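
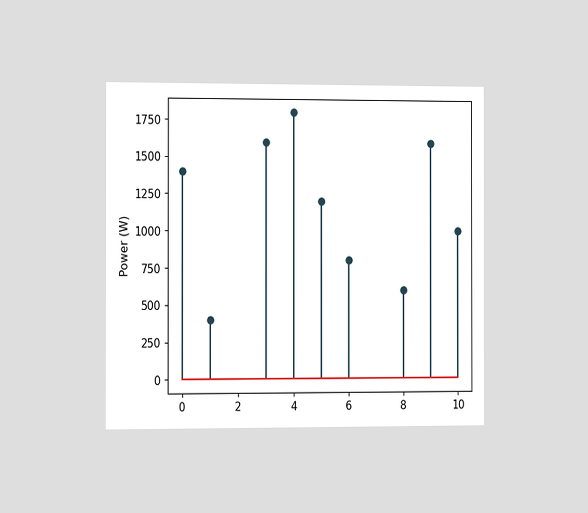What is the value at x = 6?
800W

The chart is viewed slightly from the left. The stem at x=6 reaches 800W.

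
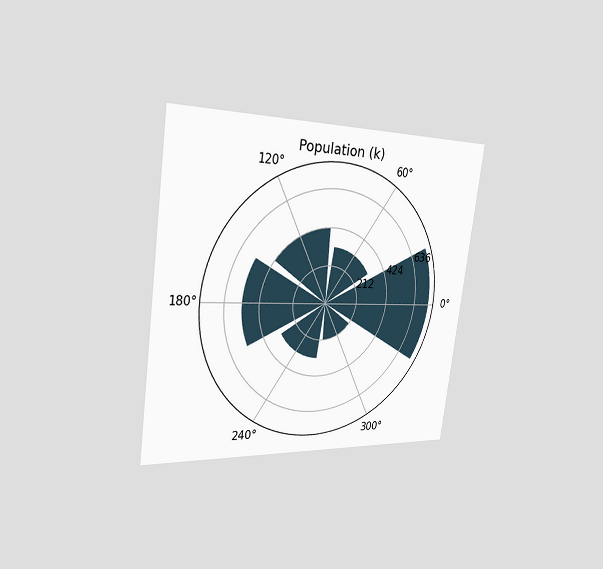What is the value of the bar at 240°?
The chart is tilted about 8° clockwise and viewed slightly from the left. The bar at 240° reaches 318k on the radial axis.

318k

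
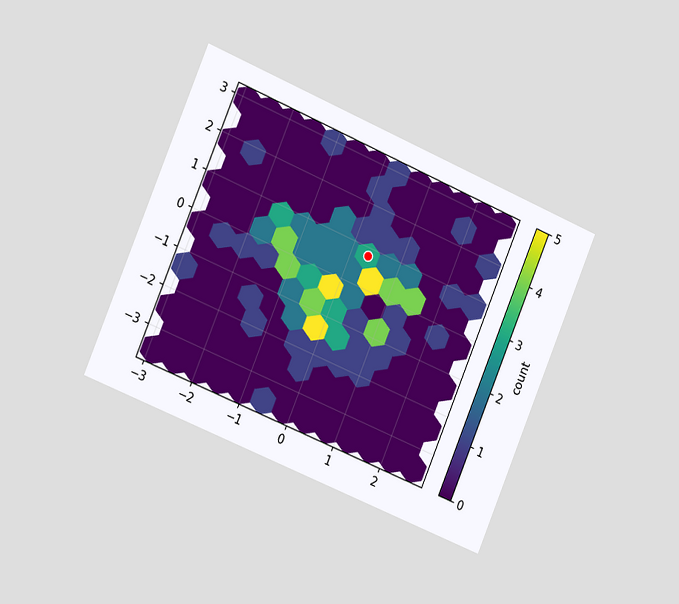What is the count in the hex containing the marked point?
3

The chart is tilted about 23° clockwise and viewed slightly from the left. The marked hex reads 3 on the colorbar.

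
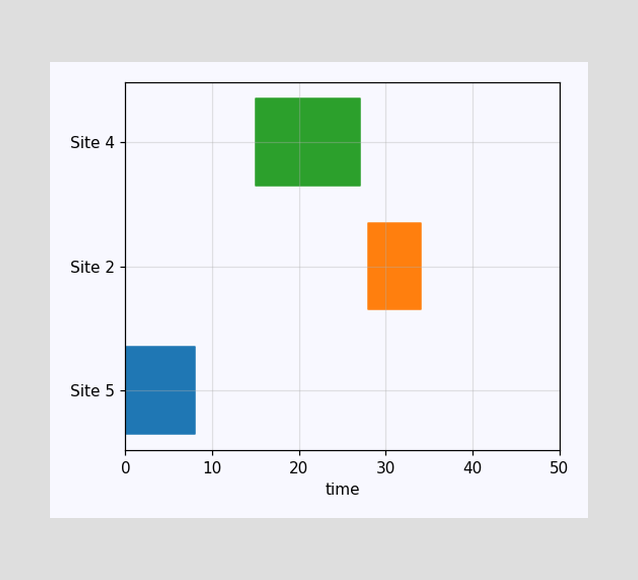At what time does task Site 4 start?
The Site 4 bar begins at t=15.

15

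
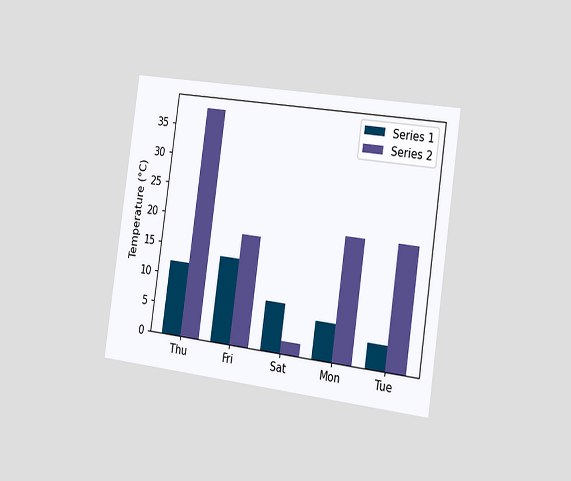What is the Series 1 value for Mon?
6°C

The chart is tilted about 8° clockwise and viewed slightly from the right. The Series 1 bar at Mon reaches 6°C on the y-axis.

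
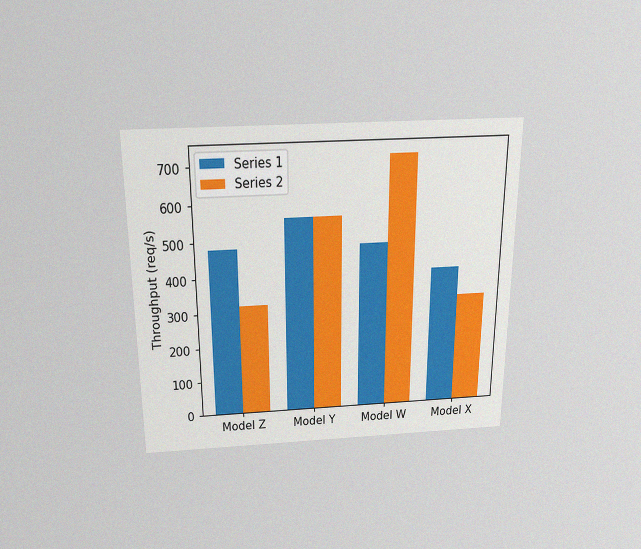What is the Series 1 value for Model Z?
480req/s

The chart is viewed slightly from above, with some photo noise. The Series 1 bar at Model Z reaches 480req/s on the y-axis.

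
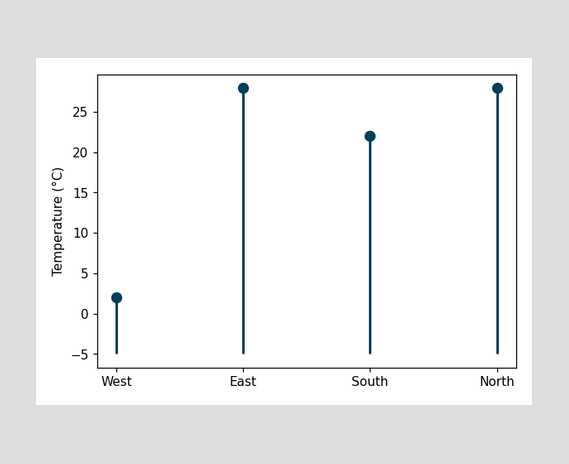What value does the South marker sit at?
The South marker sits at 22°C.

22°C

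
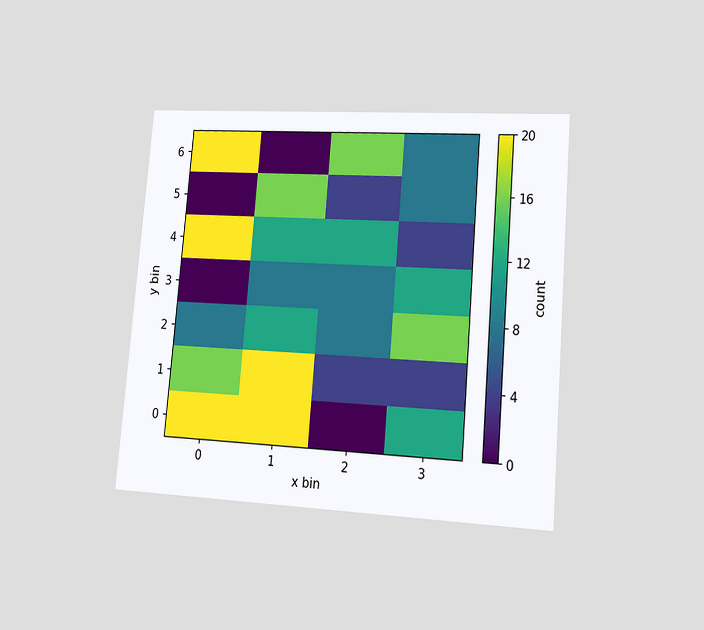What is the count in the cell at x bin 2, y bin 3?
The chart is tilted about 5° clockwise and viewed at a slight angle. Matching the cell (2, 3) against the colorbar gives 8.

8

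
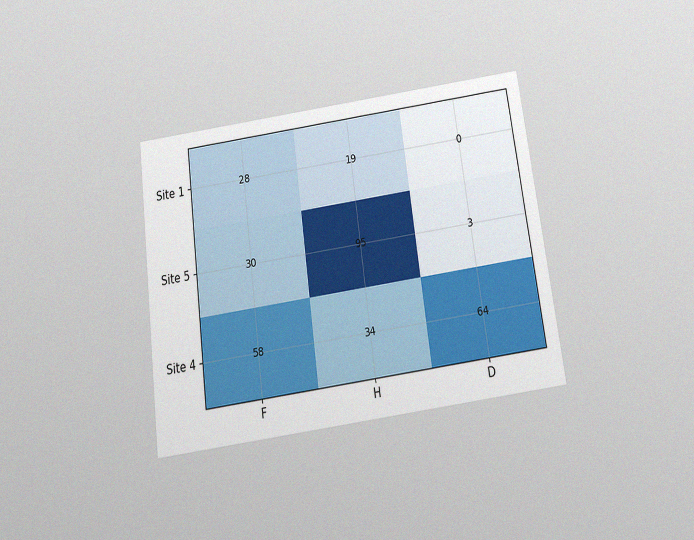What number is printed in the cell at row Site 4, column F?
58

The chart is tilted about 8° counter-clockwise and viewed slightly from below, with some photo noise. The (Site 4, F) cell reads 58.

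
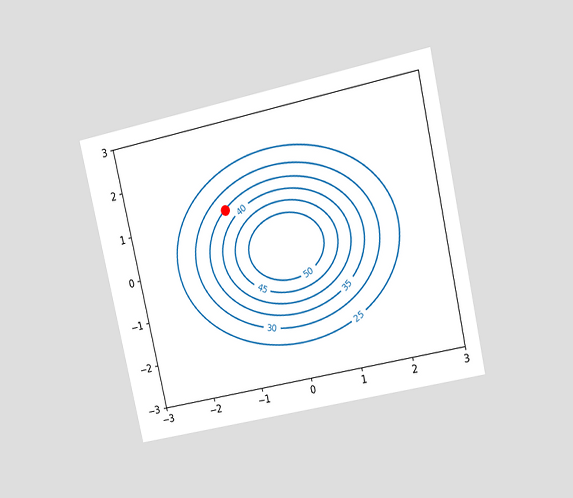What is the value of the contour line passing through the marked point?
35

The chart is tilted about 12° counter-clockwise and viewed at a slight angle. The marked point sits on the contour labelled 35.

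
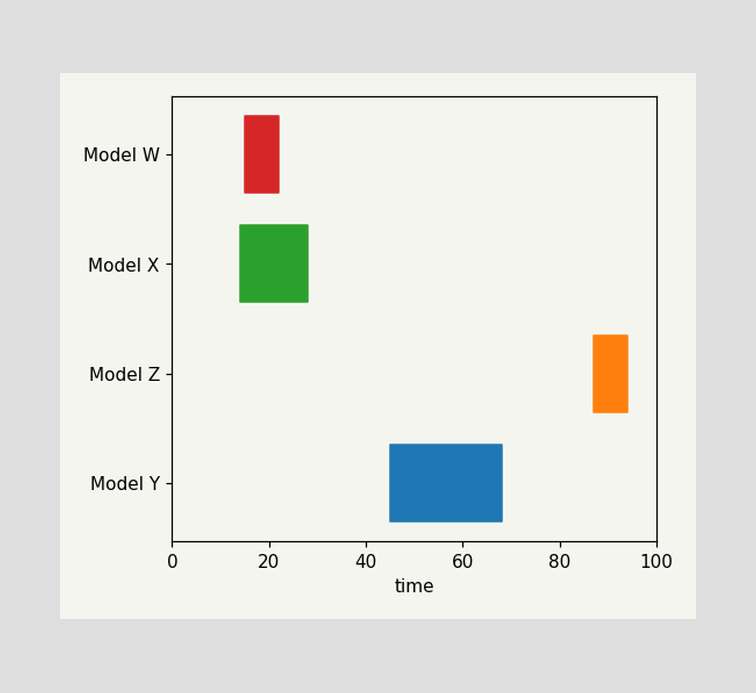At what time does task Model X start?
14

The Model X bar begins at t=14.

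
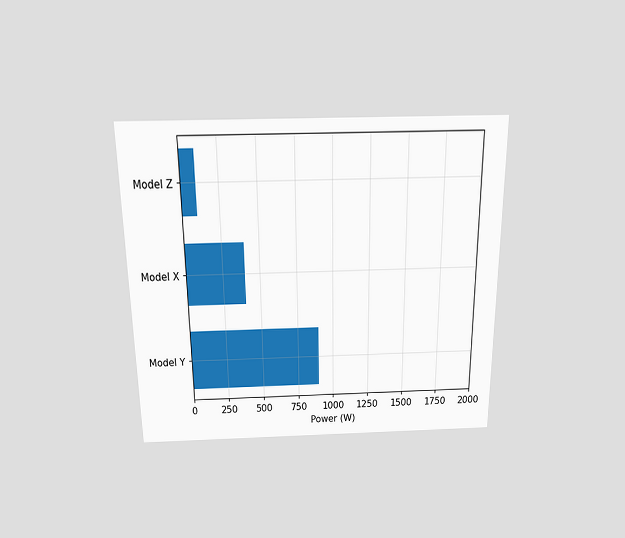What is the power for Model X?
The chart is viewed slightly from above. Reading along the chart's x-axis, the Model X bar reaches 400W.

400W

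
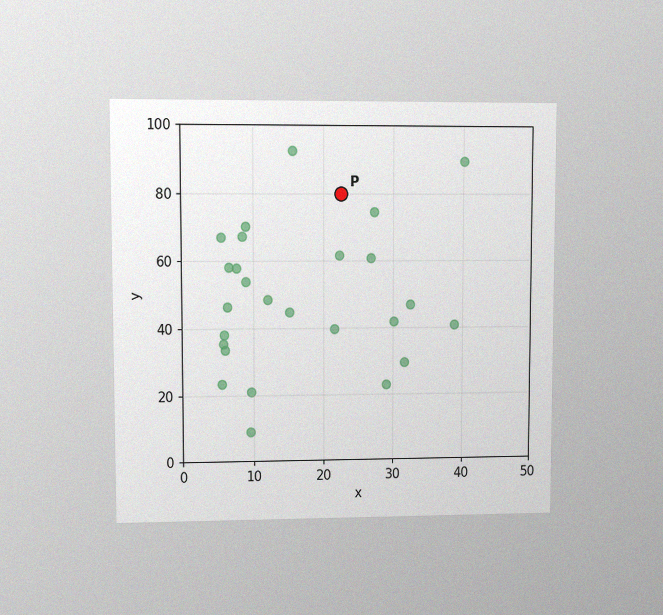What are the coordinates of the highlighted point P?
(22.5, 80)

The chart is viewed at a slight angle, with some photo noise. Following the gridlines from P to each axis, P sits at (22.5, 80).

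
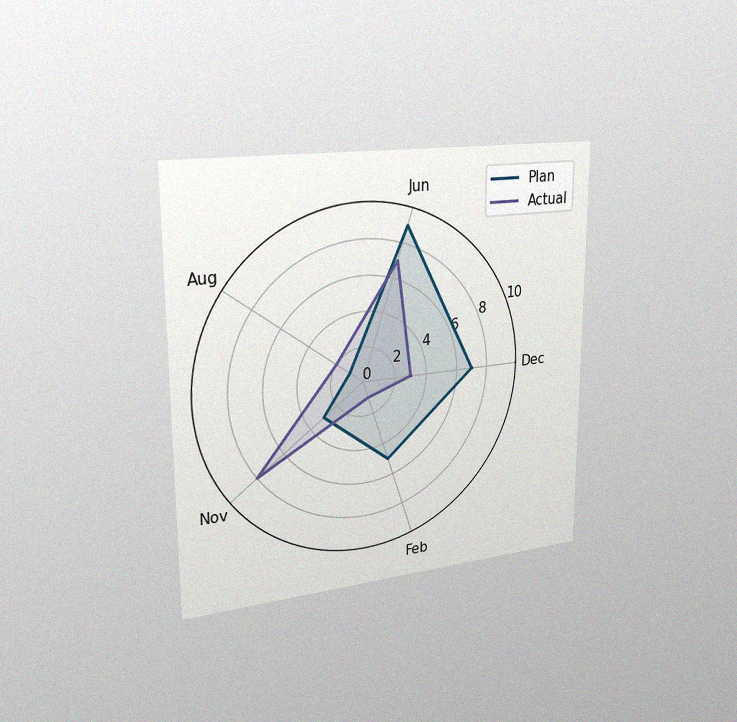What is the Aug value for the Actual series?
2

The chart is viewed slightly from the left, with some photo noise. On the Aug axis, Actual reaches 2.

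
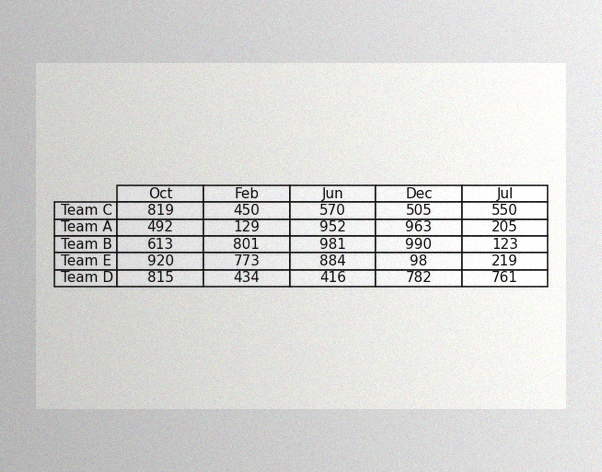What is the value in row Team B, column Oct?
The image has some photo noise and uneven lighting. The (Team B, Oct) cell reads 613.

613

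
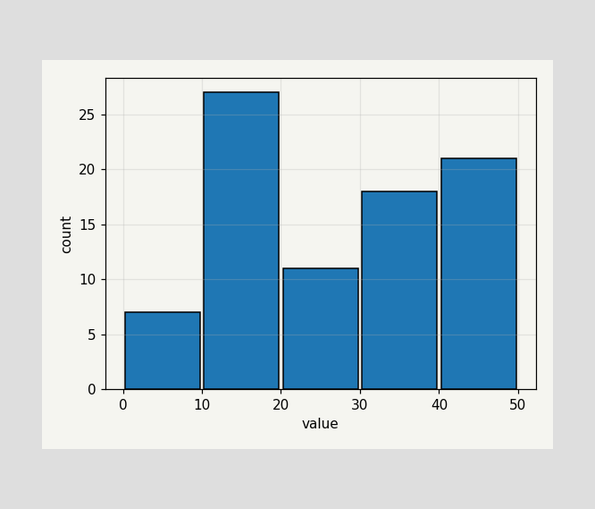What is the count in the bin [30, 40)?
The [30, 40) bin has height 18.

18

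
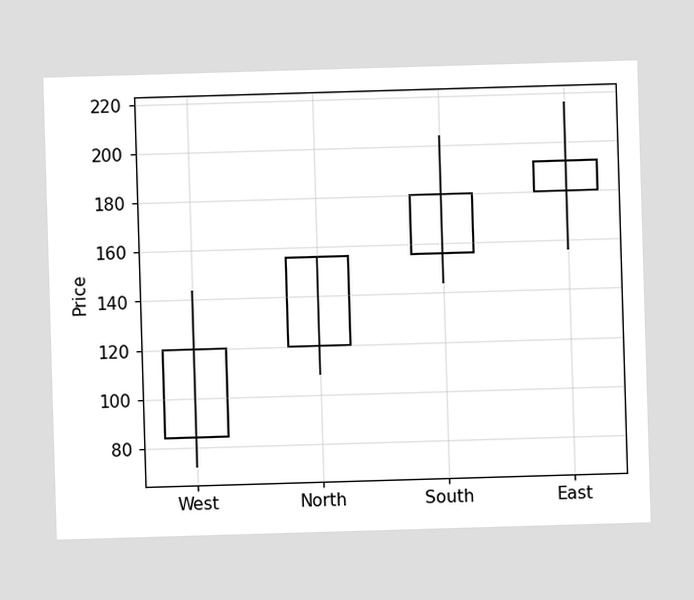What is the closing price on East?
192

The East candle closes at 192.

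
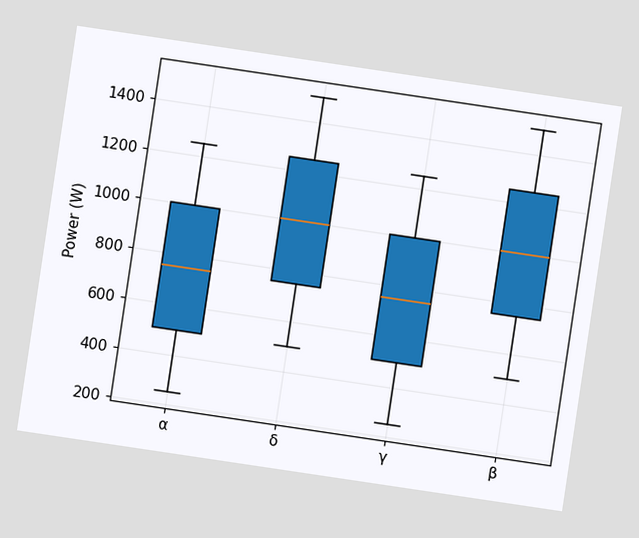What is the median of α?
750W

The chart is tilted about 8° clockwise. The median line in the α box sits at 750W.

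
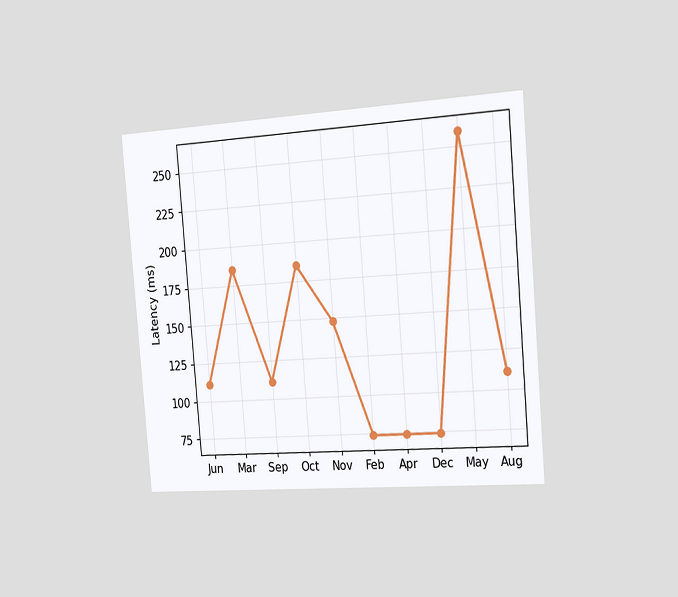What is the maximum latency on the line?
259ms

The chart is tilted about 5° counter-clockwise and viewed slightly from the right. The highest point is at May, and reading across to the y-axis gives 259ms.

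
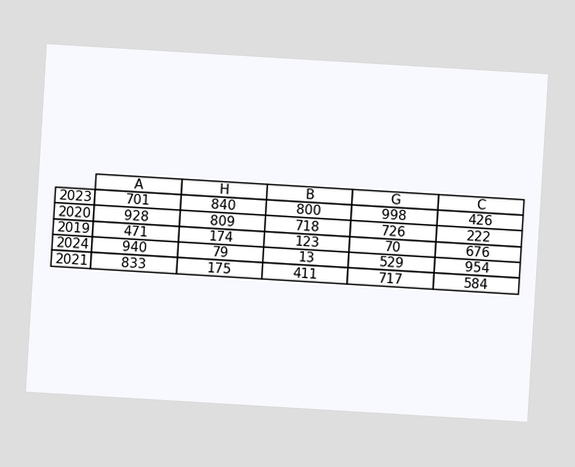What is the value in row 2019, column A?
471

The chart is tilted about 3° clockwise. The (2019, A) cell reads 471.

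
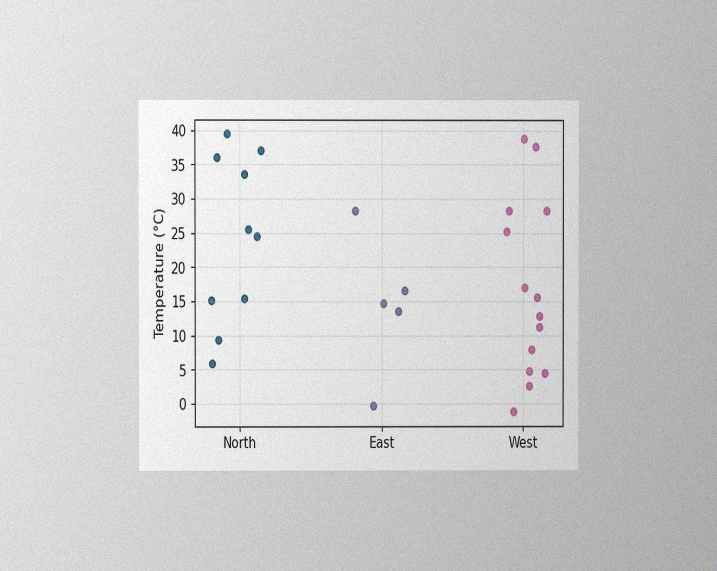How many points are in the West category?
14

The chart is viewed at a slight angle, with some photo noise. Counting the markers in the West column gives 14.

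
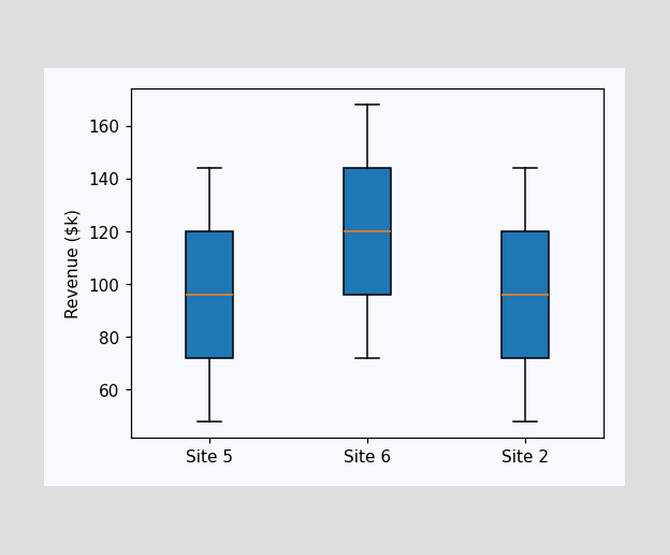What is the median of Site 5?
$96k

The median line in the Site 5 box sits at $96k.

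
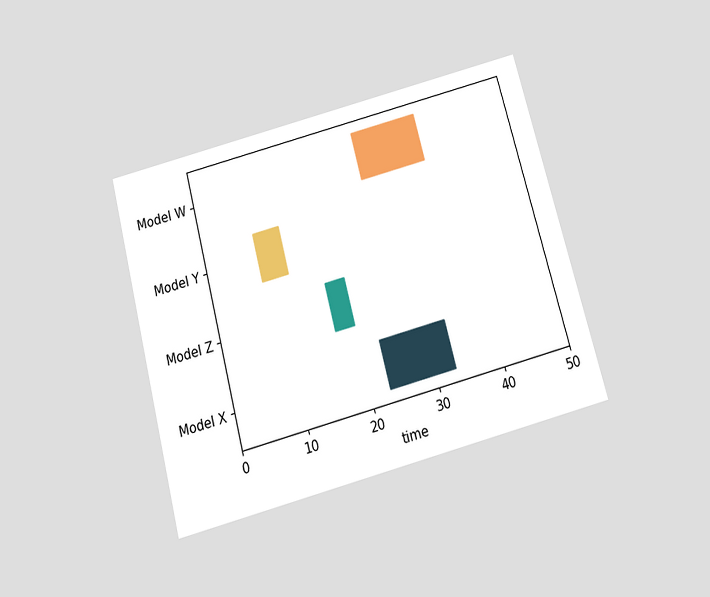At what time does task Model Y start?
The chart is tilted about 15° counter-clockwise and viewed slightly from below. The Model Y bar begins at t=8.

8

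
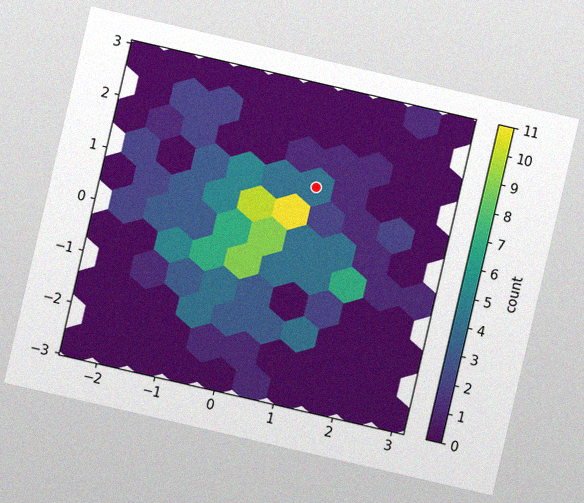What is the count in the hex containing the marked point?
4

The chart is tilted about 13° clockwise, with some photo noise. The marked hex reads 4 on the colorbar.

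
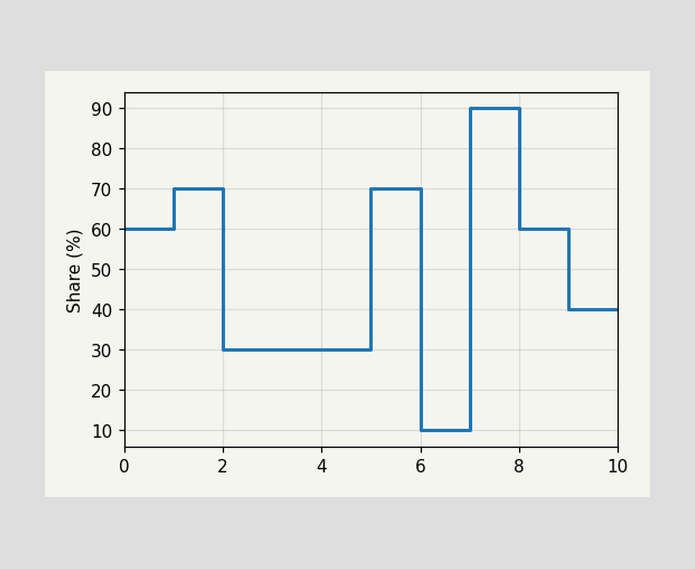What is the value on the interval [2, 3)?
On [2, 3) the step sits at 30%.

30%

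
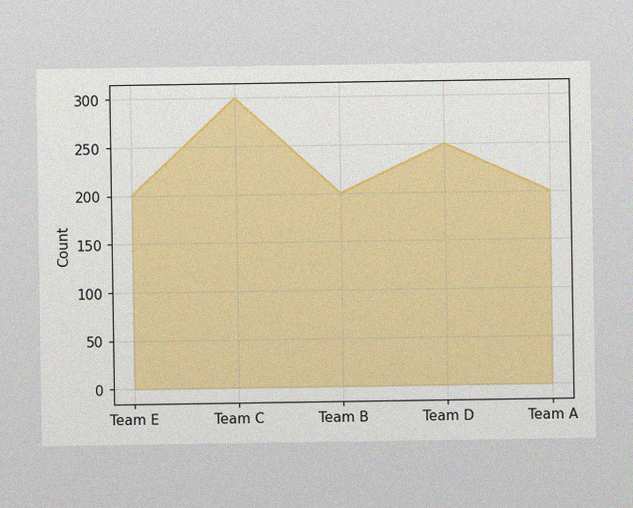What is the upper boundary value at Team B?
200

The image has some photo noise and uneven lighting. At Team B the upper boundary is at 200.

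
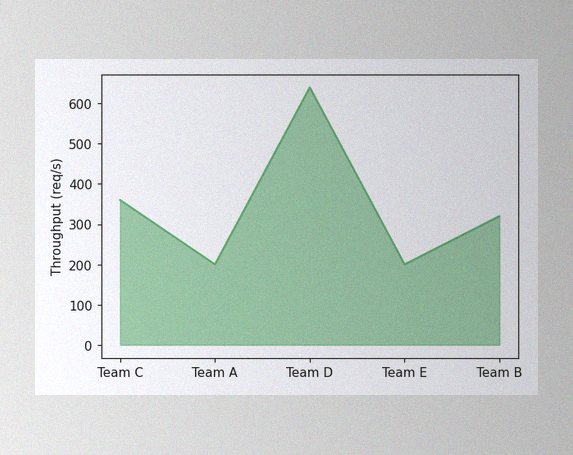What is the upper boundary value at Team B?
320req/s

The image has some photo noise and uneven lighting. At Team B the upper boundary is at 320req/s.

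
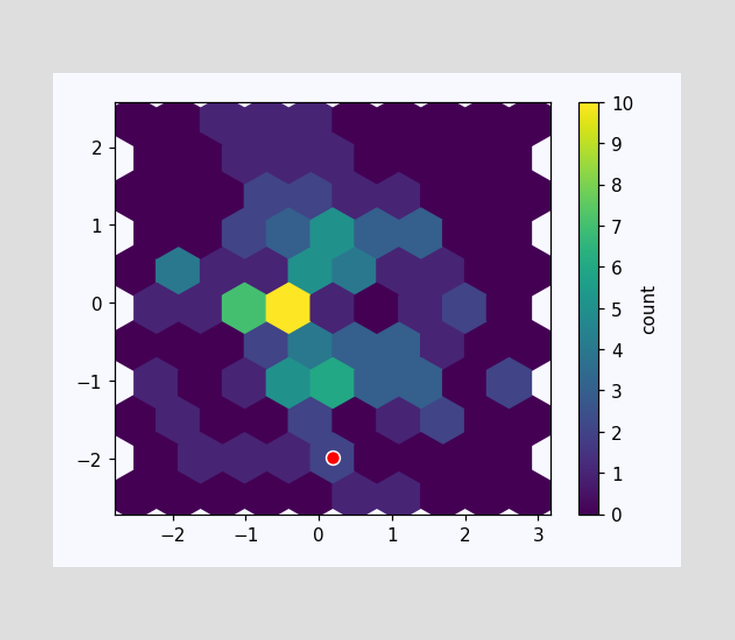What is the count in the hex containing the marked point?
2

The marked hex reads 2 on the colorbar.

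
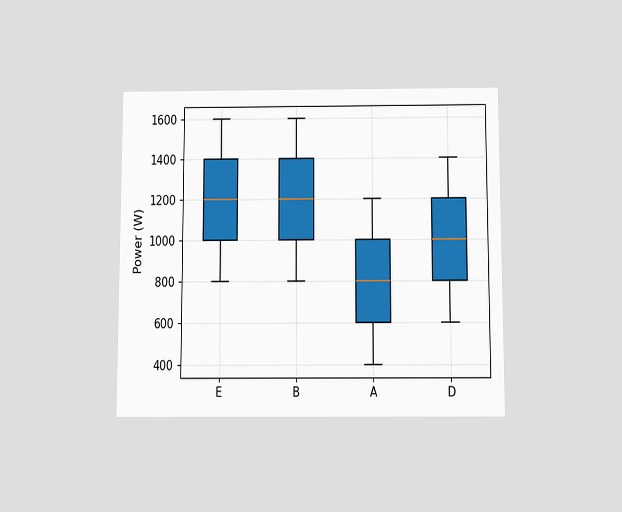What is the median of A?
The chart is viewed slightly from below. The median line in the A box sits at 800W.

800W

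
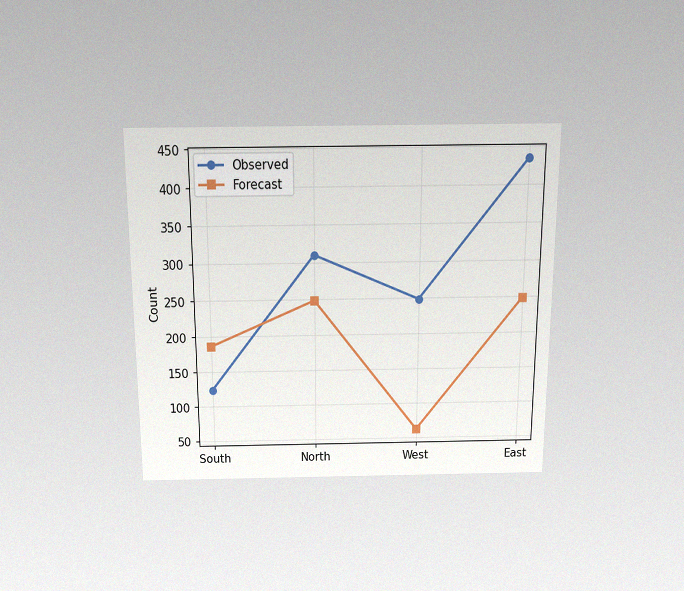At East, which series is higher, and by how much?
The chart is viewed slightly from above, with some photo noise. At East, Observed sits above the other line by 186.

Observed, by 186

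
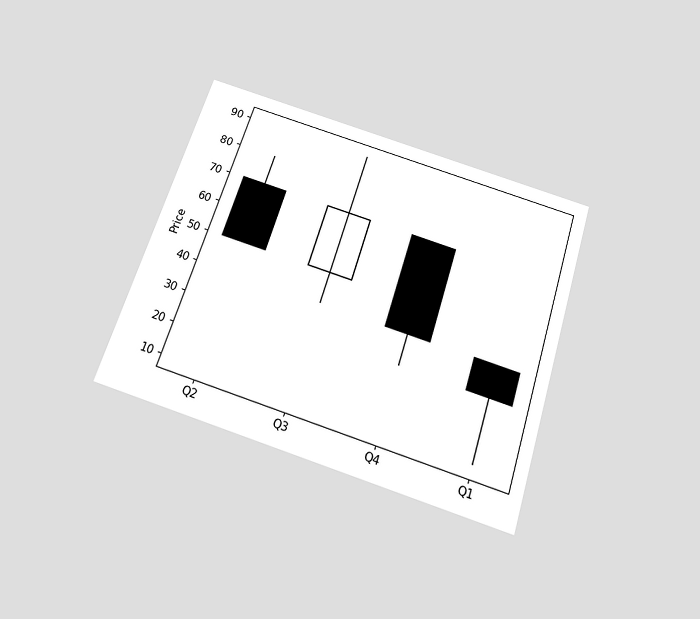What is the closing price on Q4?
The chart is tilted about 18° clockwise and viewed slightly from below. The Q4 candle closes at 40.

40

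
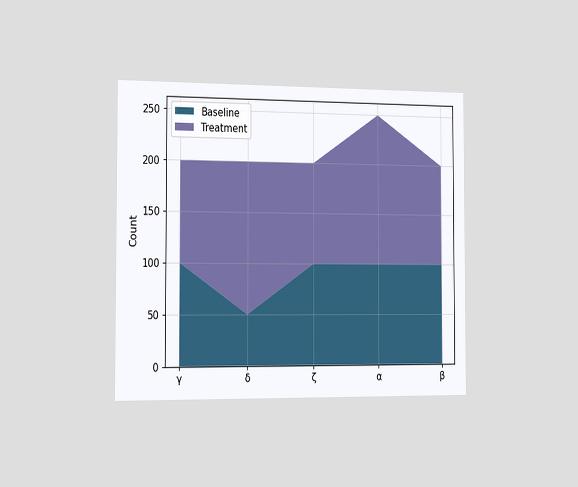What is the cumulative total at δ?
200

The chart is viewed slightly from the left. The stacked total at δ reaches 200.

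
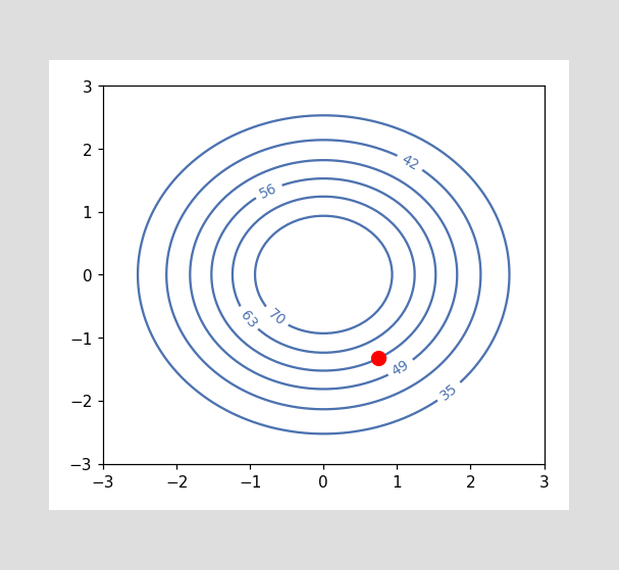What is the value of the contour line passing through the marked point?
56

The marked point sits on the contour labelled 56.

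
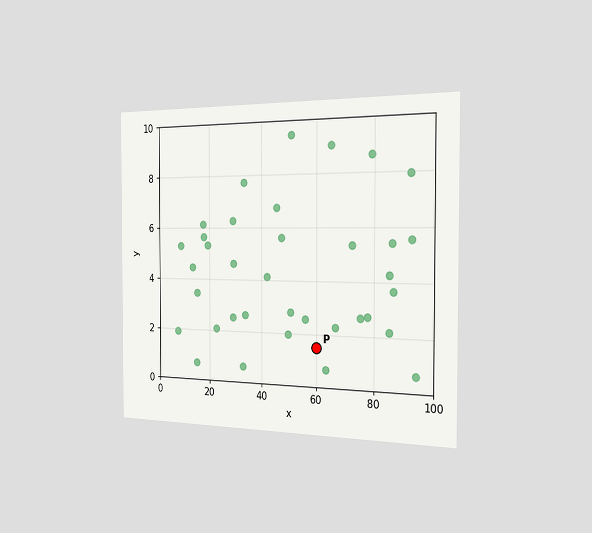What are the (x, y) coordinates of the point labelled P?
The chart is viewed slightly from the right. Following the gridlines from P to each axis, P sits at (60, 1.5).

(60, 1.5)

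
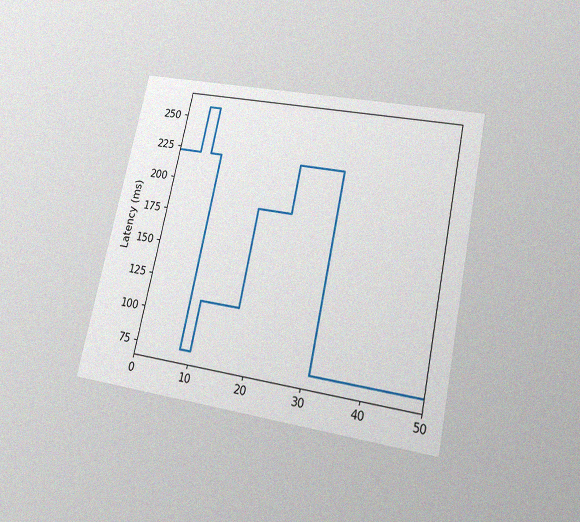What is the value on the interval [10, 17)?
The chart is tilted about 12° clockwise and viewed slightly from below, with some photo noise. On [10, 17) the step sits at 111ms.

111ms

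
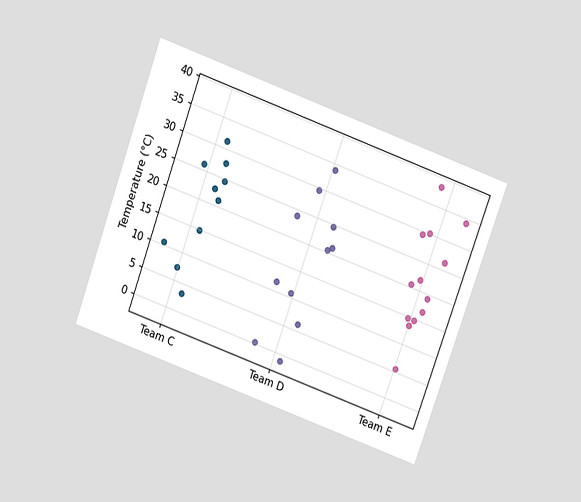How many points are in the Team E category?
13

The chart is tilted about 20° clockwise and viewed slightly from above. Counting the markers in the Team E column gives 13.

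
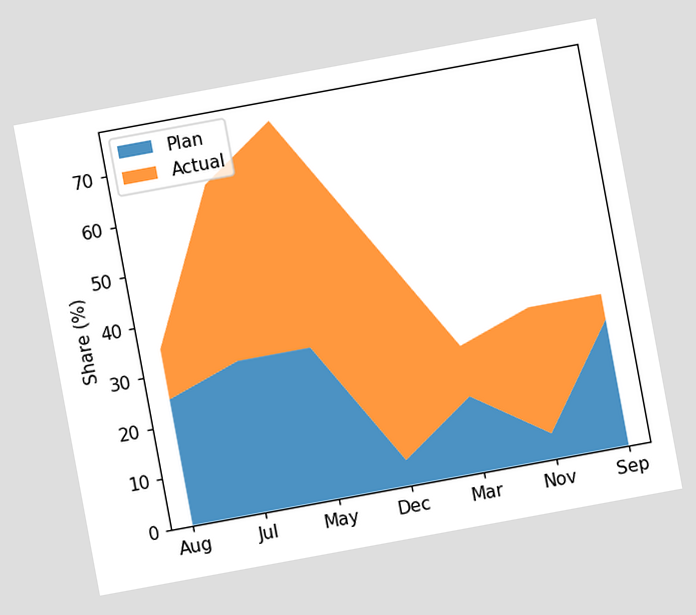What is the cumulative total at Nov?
The chart is tilted about 10° counter-clockwise. The stacked total at Nov reaches 30%.

30%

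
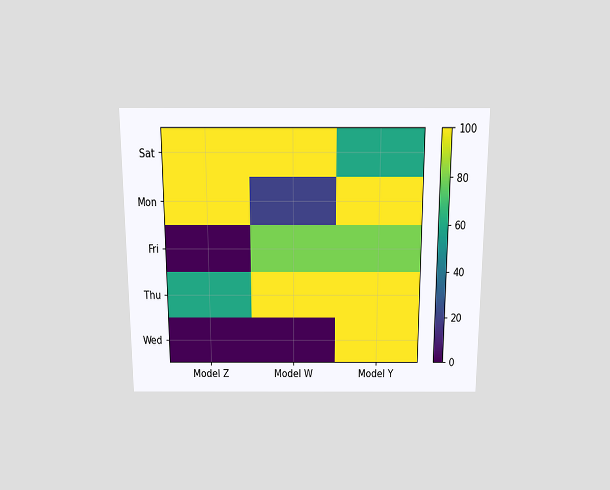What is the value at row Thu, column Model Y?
The chart is viewed slightly from above. Matching cell (Thu, Model Y) against the colorbar gives 100.

100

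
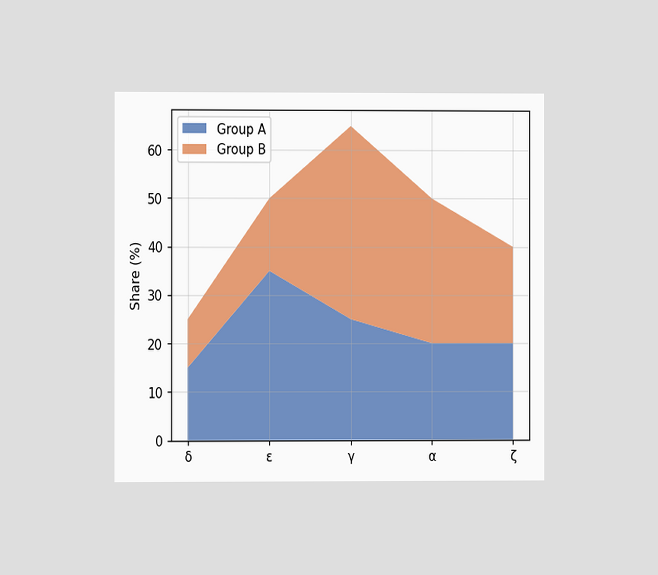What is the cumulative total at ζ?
40%

The chart is viewed at a slight angle. The stacked total at ζ reaches 40%.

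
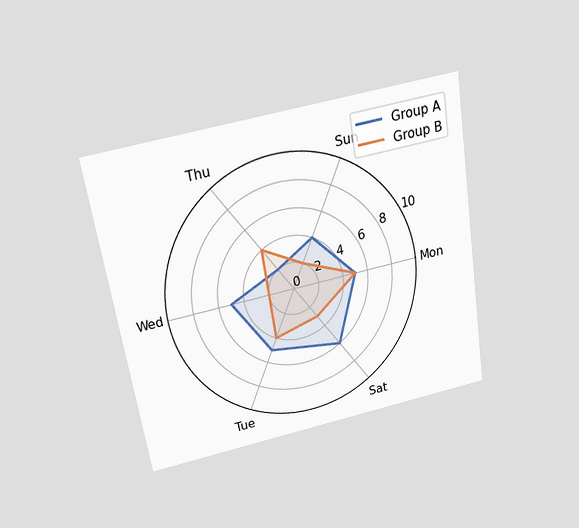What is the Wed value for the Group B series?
2

The chart is tilted about 9° counter-clockwise and viewed slightly from above. On the Wed axis, Group B reaches 2.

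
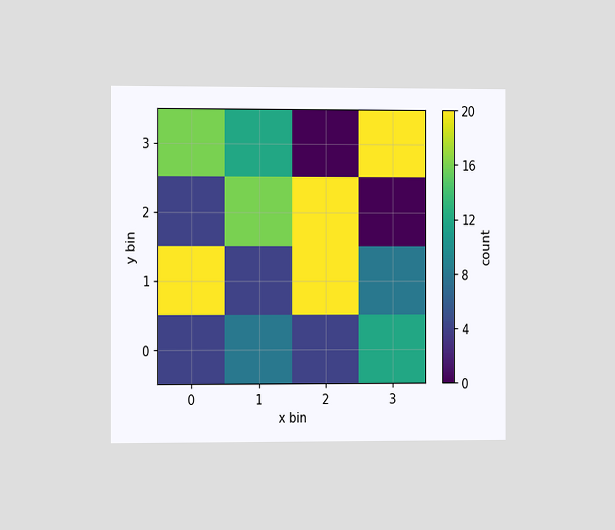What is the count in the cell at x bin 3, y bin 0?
12

The chart is viewed slightly from the left. Matching the cell (3, 0) against the colorbar gives 12.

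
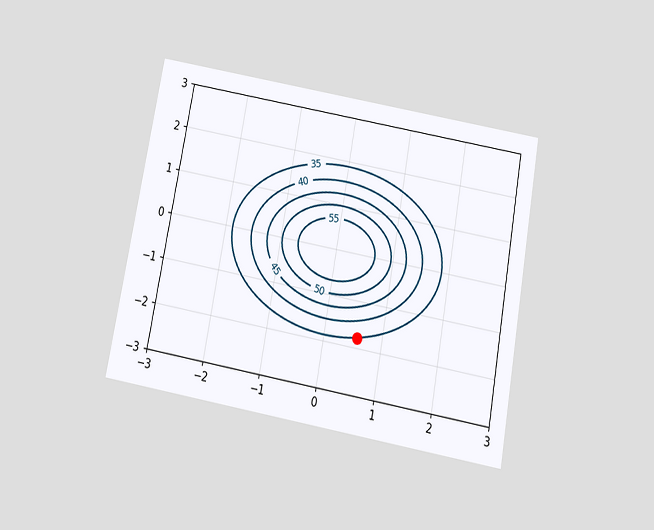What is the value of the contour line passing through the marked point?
The chart is tilted about 10° clockwise and viewed slightly from below. The marked point sits on the contour labelled 35.

35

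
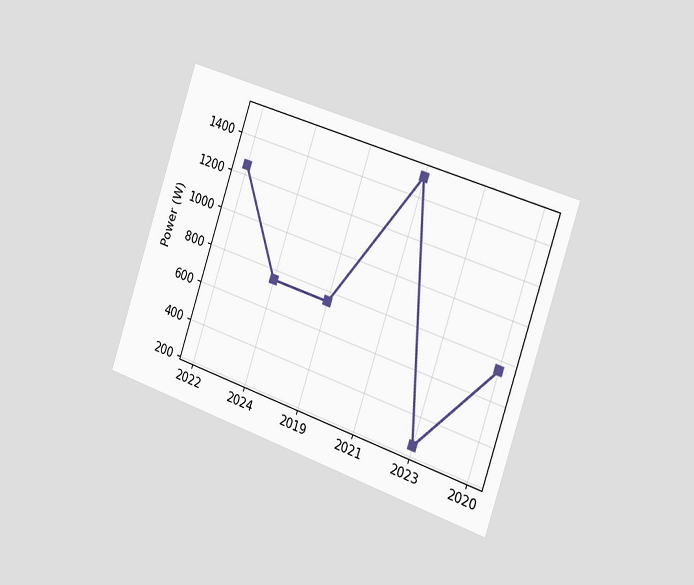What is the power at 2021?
1500W

The chart is tilted about 19° clockwise and viewed slightly from the right. At 2021, the line is at 1500W.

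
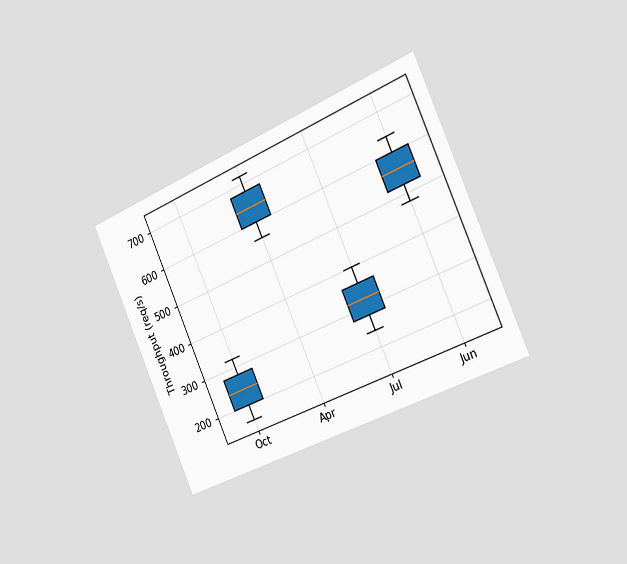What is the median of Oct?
The chart is tilted about 23° counter-clockwise and viewed slightly from the right. The median line in the Oct box sits at 240req/s.

240req/s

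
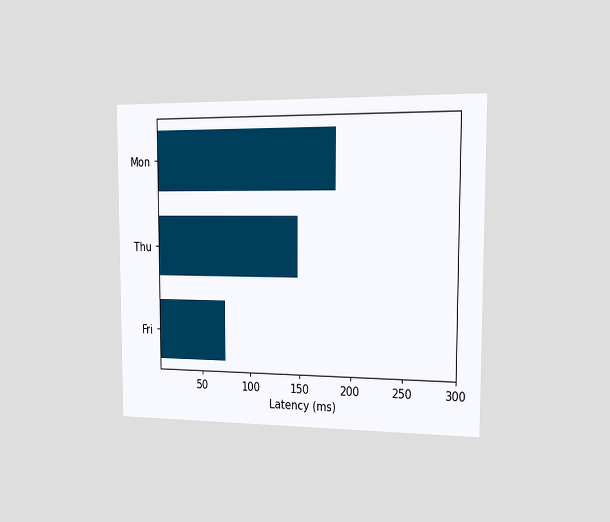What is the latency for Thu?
The chart is viewed slightly from the right. Reading along the chart's x-axis, the Thu bar reaches 148ms.

148ms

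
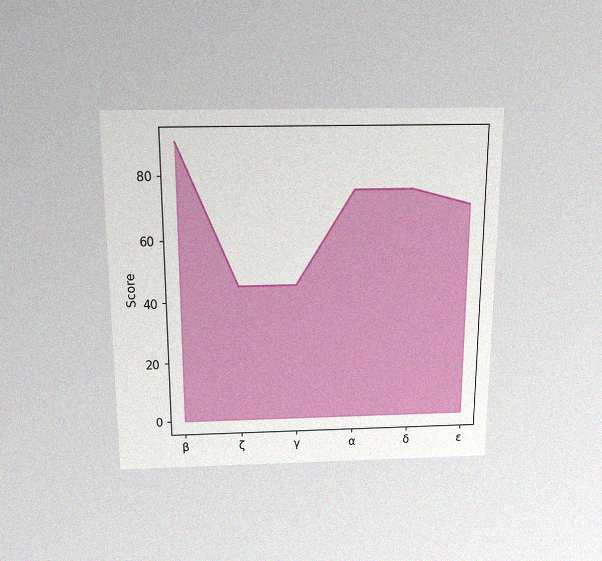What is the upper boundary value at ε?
70

The chart is viewed slightly from above, with some photo noise. At ε the upper boundary is at 70.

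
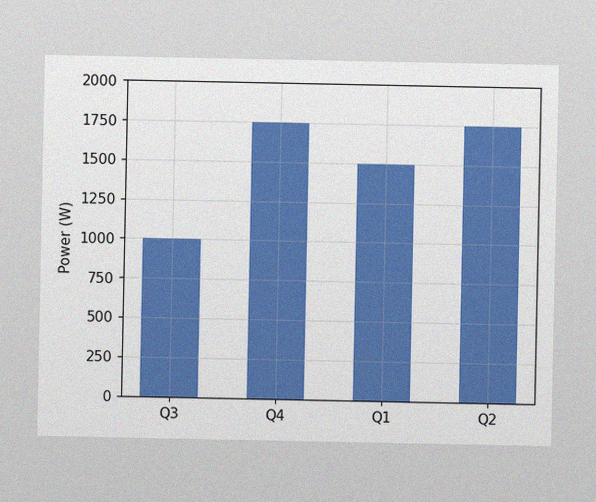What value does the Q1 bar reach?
1500W

The image has some photo noise and uneven lighting. Reading along the chart's y-axis, the Q1 bar reaches 1500W.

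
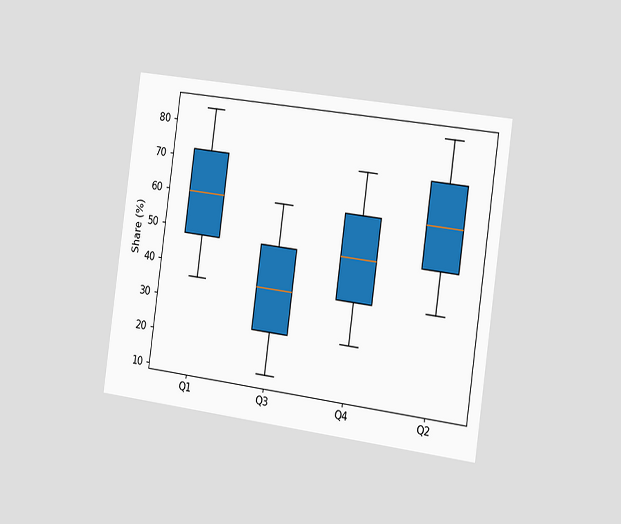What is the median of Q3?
36%

The chart is tilted about 8° clockwise and viewed slightly from the right. The median line in the Q3 box sits at 36%.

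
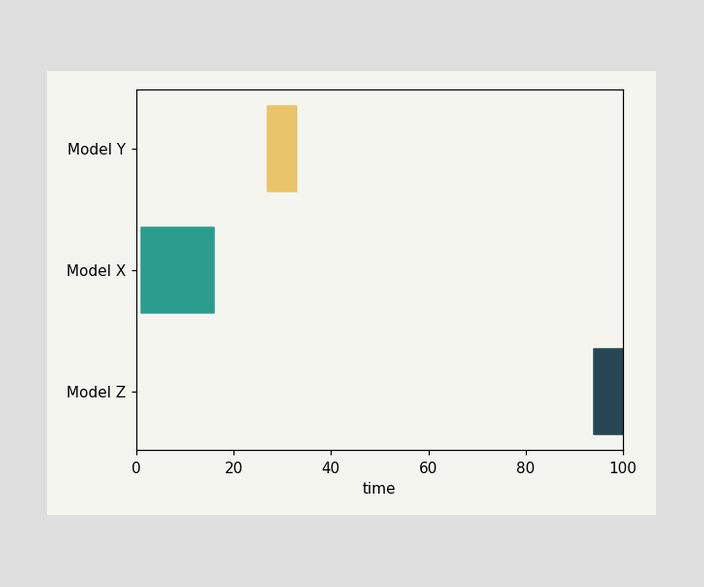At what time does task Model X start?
1

The Model X bar begins at t=1.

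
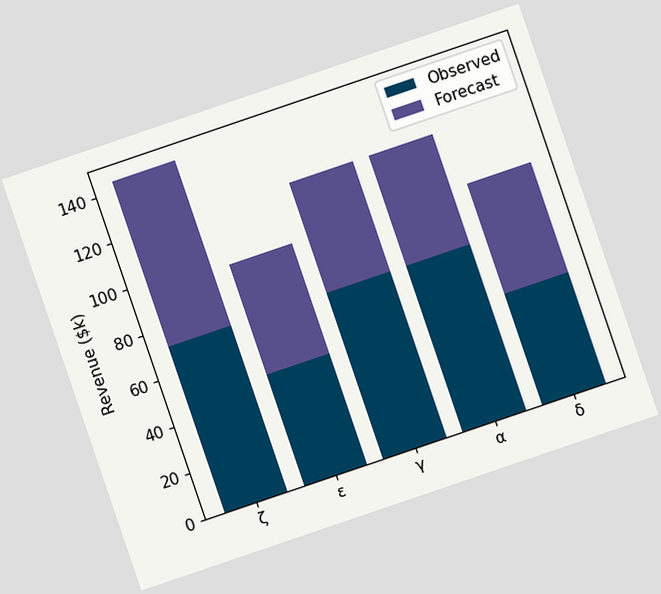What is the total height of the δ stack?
The chart is tilted about 19° counter-clockwise. The δ stack's top reaches $96k on the y-axis.

$96k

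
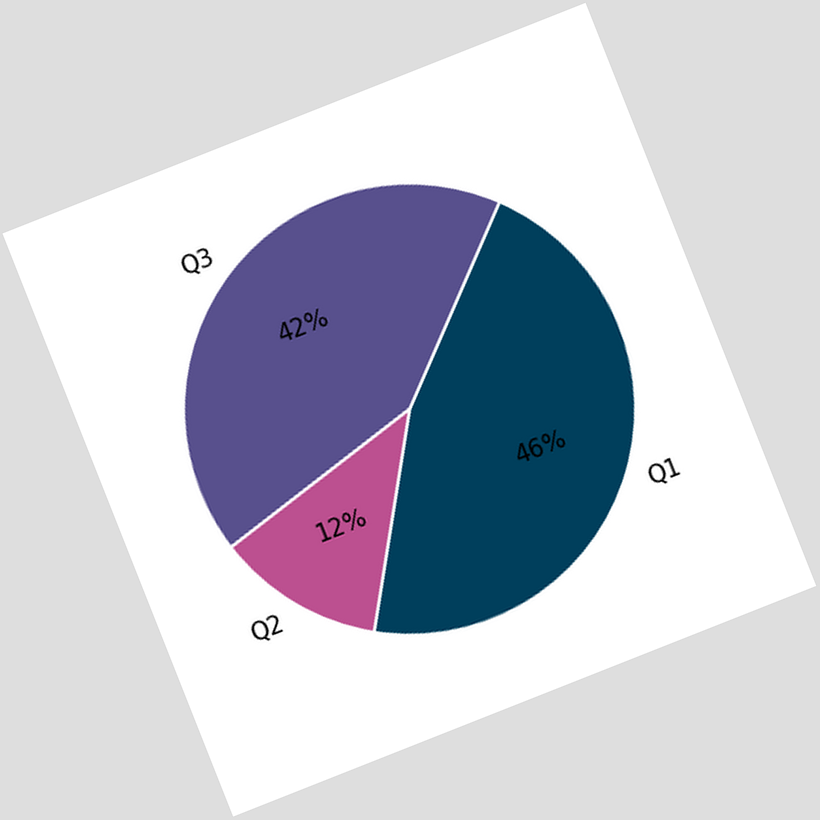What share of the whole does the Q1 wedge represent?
The chart is tilted about 22° counter-clockwise. The Q1 slice takes up 46% of the pie.

46%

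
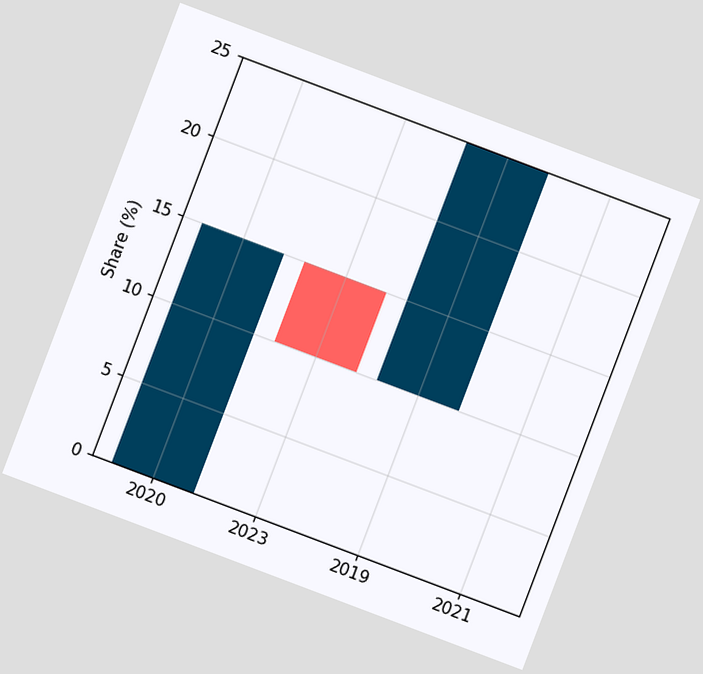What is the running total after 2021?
The chart is tilted about 21° clockwise. After 2021 the running total reaches 25%.

25%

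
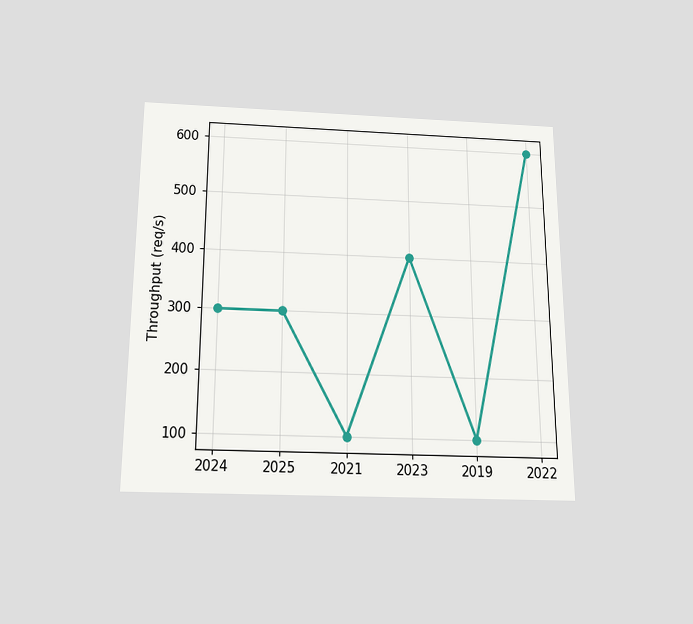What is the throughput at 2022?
The chart is viewed slightly from below. At 2022, the line is at 600req/s.

600req/s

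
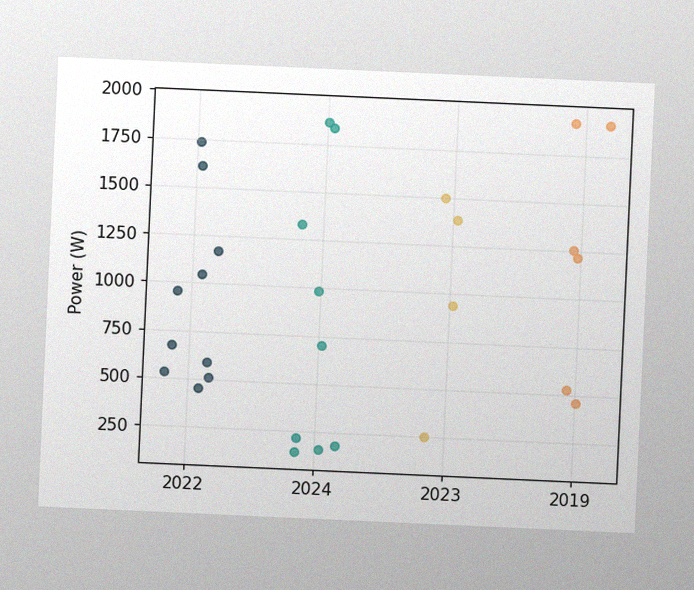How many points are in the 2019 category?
The chart is tilted about 3° clockwise, with some photo noise. Counting the markers in the 2019 column gives 6.

6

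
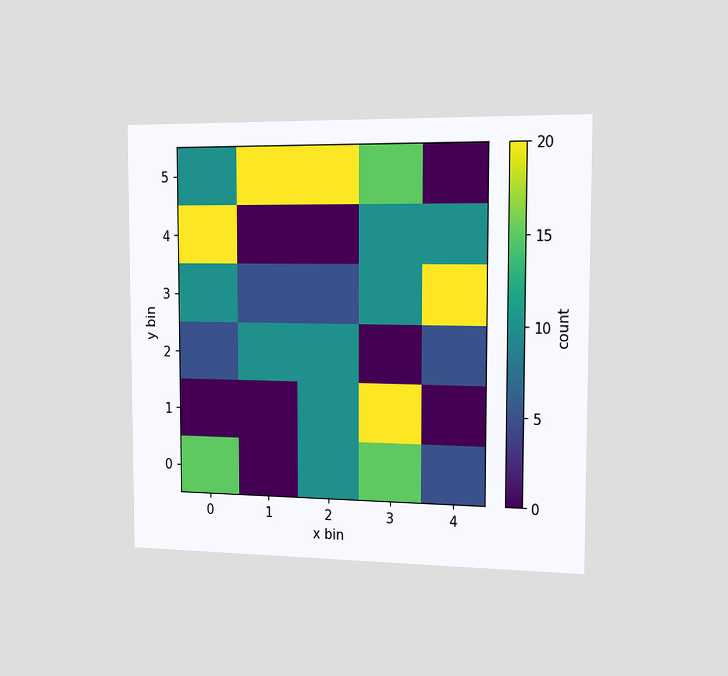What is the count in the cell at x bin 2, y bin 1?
10

The chart is viewed slightly from the right. Matching the cell (2, 1) against the colorbar gives 10.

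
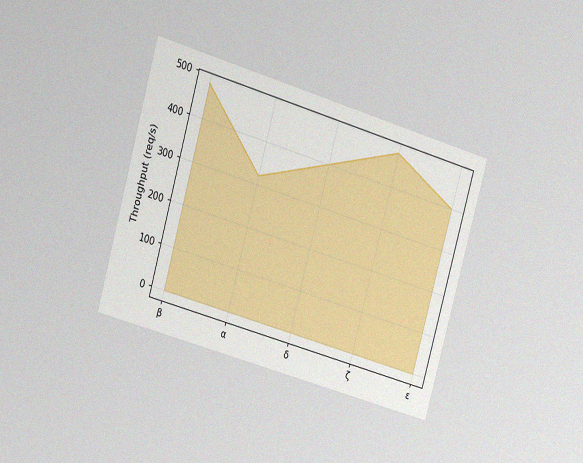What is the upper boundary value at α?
320req/s

The chart is tilted about 16° clockwise and viewed slightly from the left, with some photo noise. At α the upper boundary is at 320req/s.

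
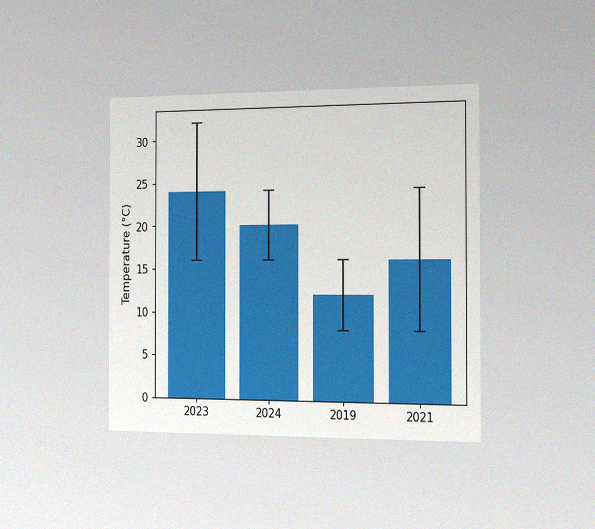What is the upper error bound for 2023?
32°C

The chart is viewed slightly from the right, with some photo noise. The 2023 bar's upper whisker reaches 32°C.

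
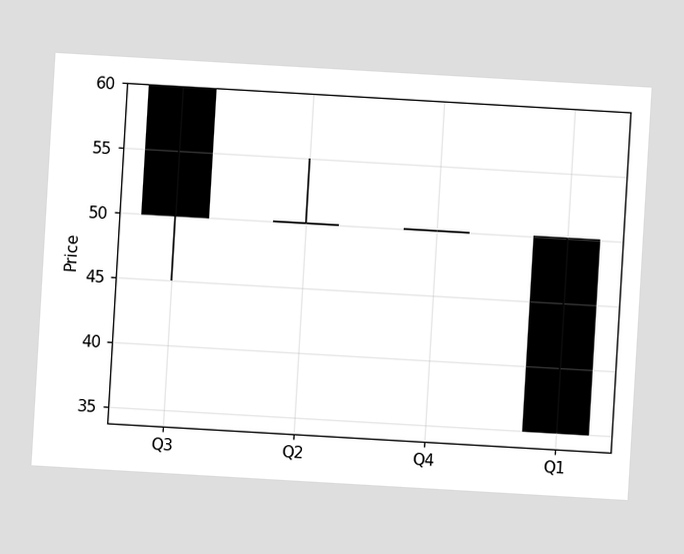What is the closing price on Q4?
50

The chart is tilted about 3° clockwise. The Q4 candle closes at 50.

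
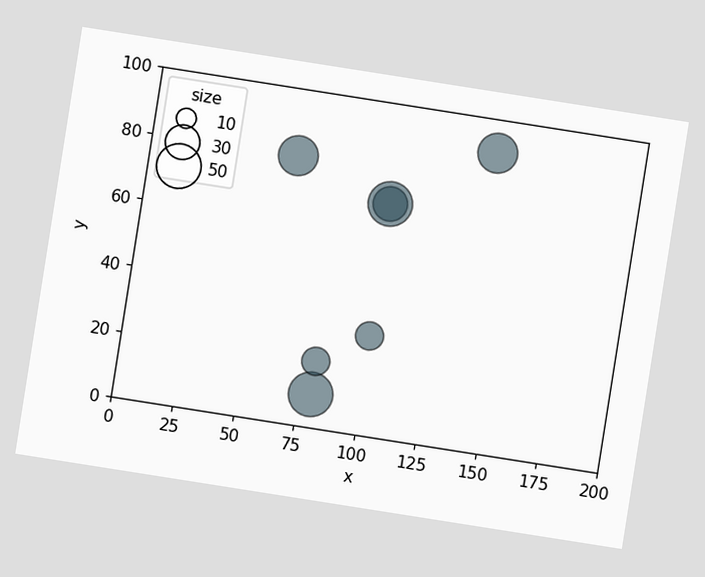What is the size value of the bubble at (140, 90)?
40

The chart is tilted about 9° clockwise. Matching the bubble at (140, 90) against the size legend gives 40.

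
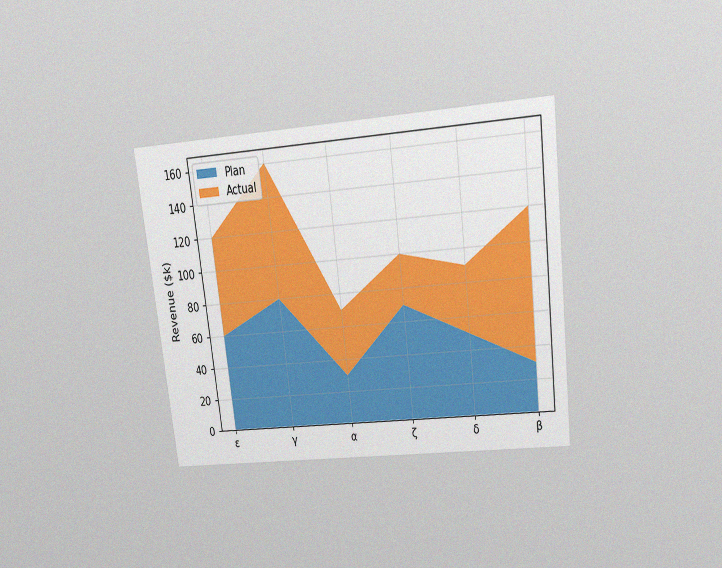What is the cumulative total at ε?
$120k

The chart is tilted about 7° counter-clockwise and viewed slightly from above, with some photo noise. The stacked total at ε reaches $120k.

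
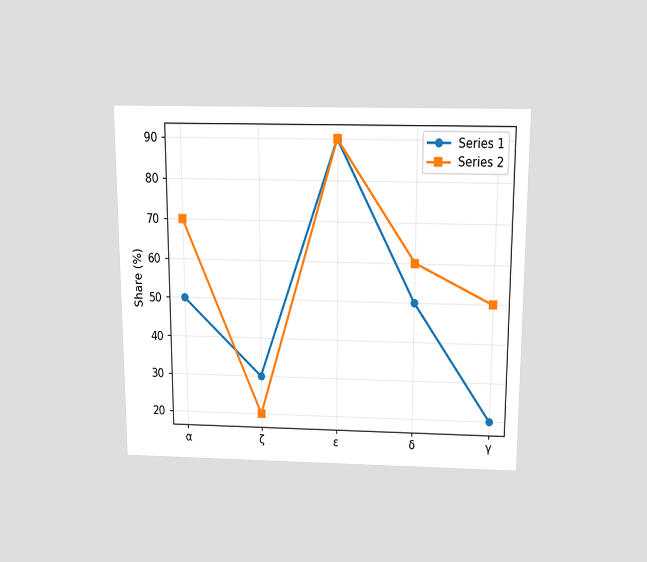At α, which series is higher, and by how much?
Series 2, by 20%

The chart is viewed slightly from above. At α, Series 2 sits above the other line by 20%.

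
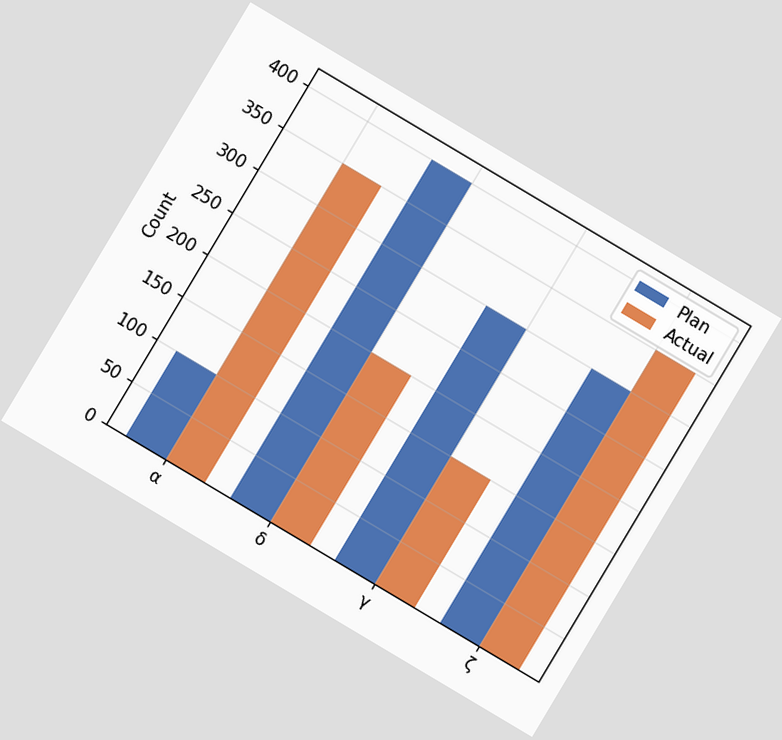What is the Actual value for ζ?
350

The chart is tilted about 31° clockwise. The Actual bar at ζ reaches 350 on the y-axis.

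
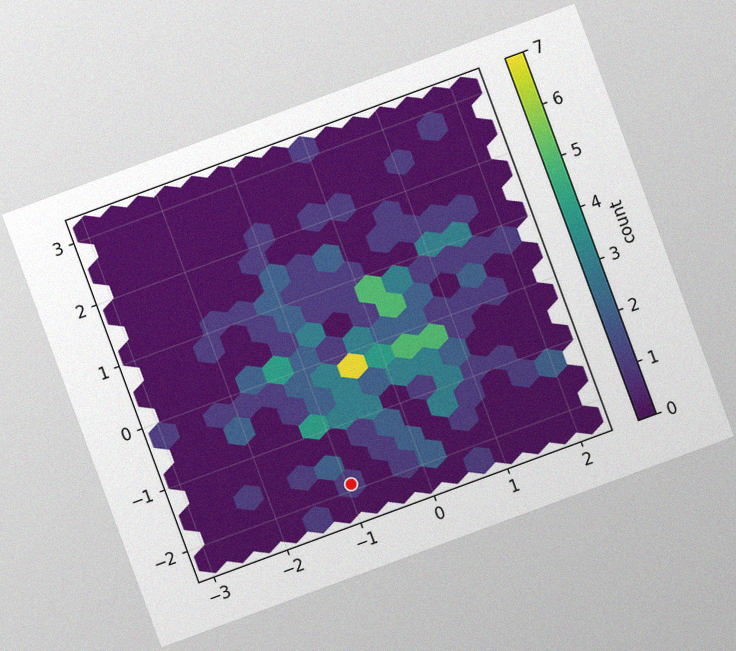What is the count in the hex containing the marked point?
1

The chart is tilted about 20° counter-clockwise, with some photo noise. The marked hex reads 1 on the colorbar.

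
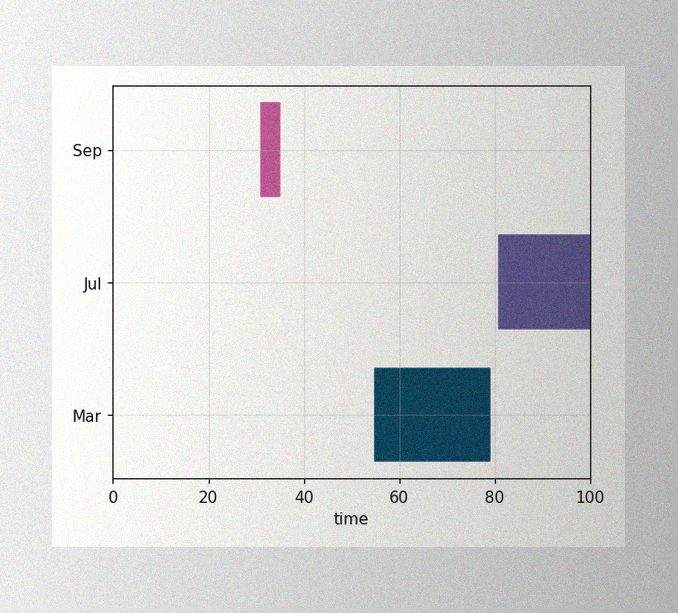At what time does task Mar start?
The image has some photo noise and uneven lighting. The Mar bar begins at t=55.

55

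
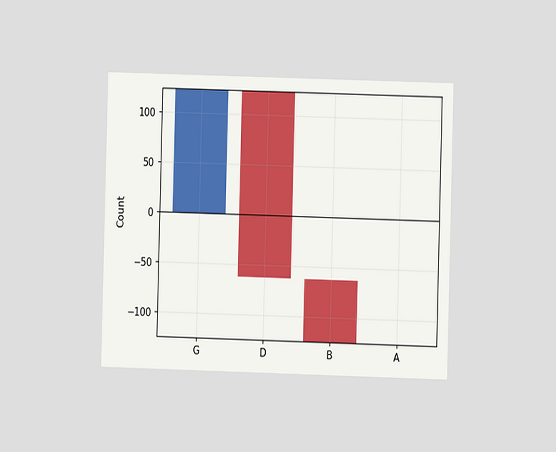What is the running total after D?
-62

The chart is viewed at a slight angle. After D the running total reaches -62.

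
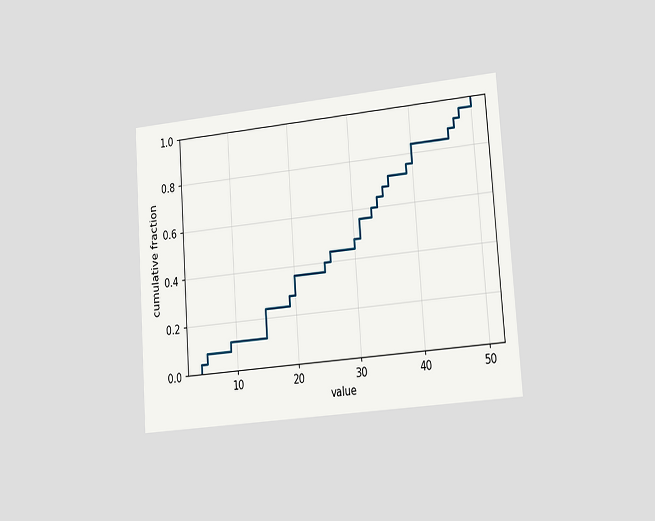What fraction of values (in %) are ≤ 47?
The chart is tilted about 4° counter-clockwise and viewed slightly from the right. At x=47 the ECDF step is at 92%.

92%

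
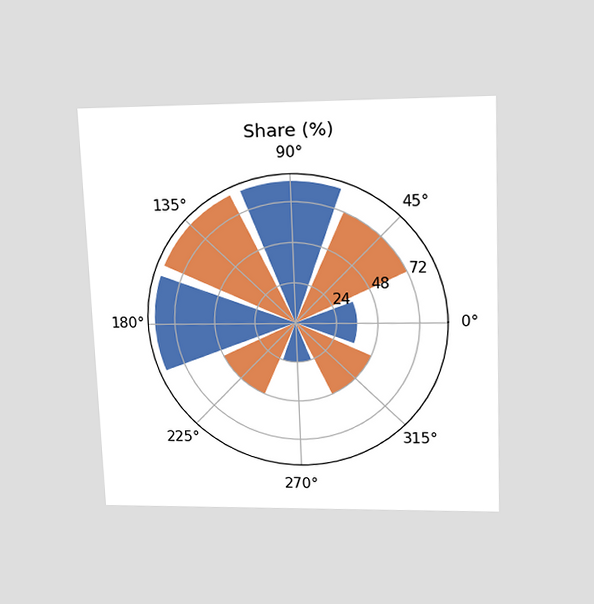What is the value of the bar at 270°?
24%

The chart is tilted about 2° counter-clockwise and viewed slightly from above. The bar at 270° reaches 24% on the radial axis.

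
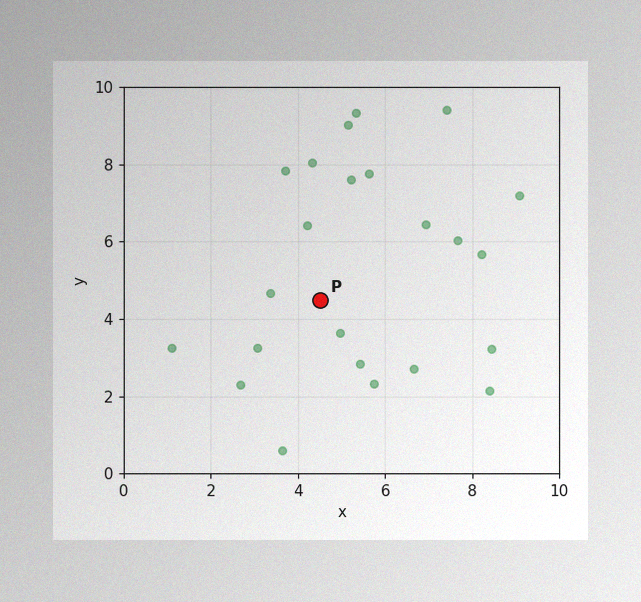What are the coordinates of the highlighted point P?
(4.5, 4.5)

The image has some photo noise and uneven lighting. Following the gridlines from P to each axis, P sits at (4.5, 4.5).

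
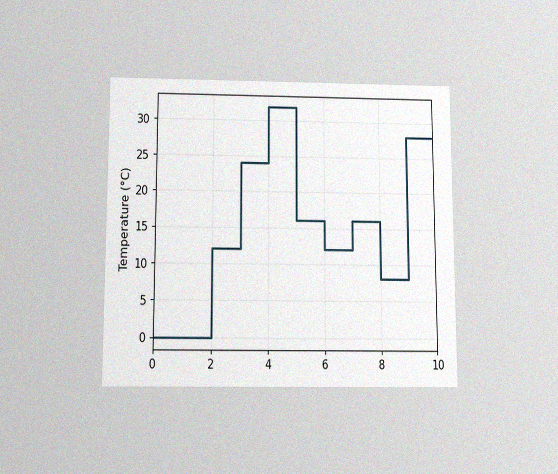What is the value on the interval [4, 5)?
32°C

The chart is viewed slightly from below, with some photo noise. On [4, 5) the step sits at 32°C.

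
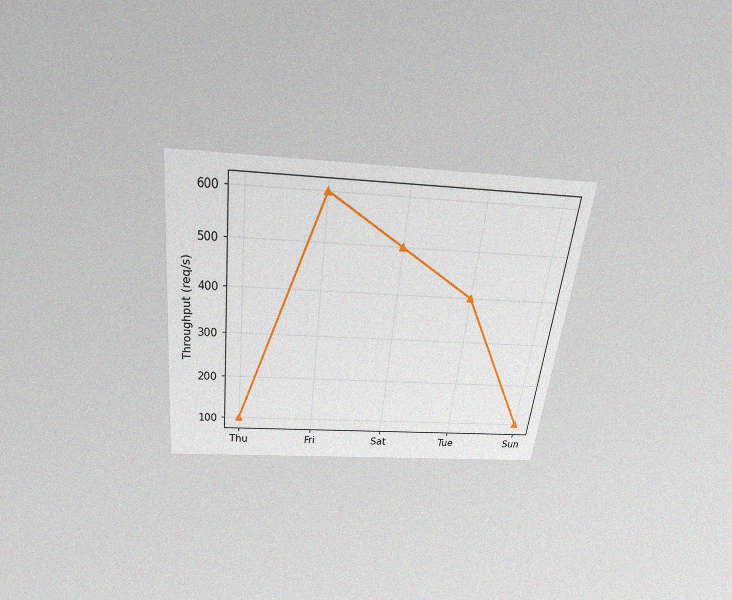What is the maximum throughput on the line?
The chart is tilted about 7° clockwise and viewed slightly from above, with some photo noise. The highest point is at Fri, and reading across to the y-axis gives 600req/s.

600req/s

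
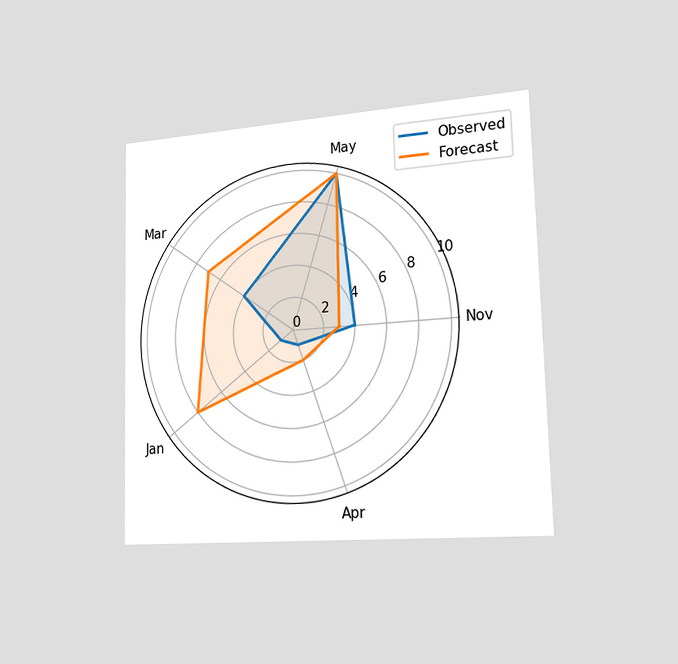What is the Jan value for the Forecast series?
8

The chart is viewed slightly from the right. On the Jan axis, Forecast reaches 8.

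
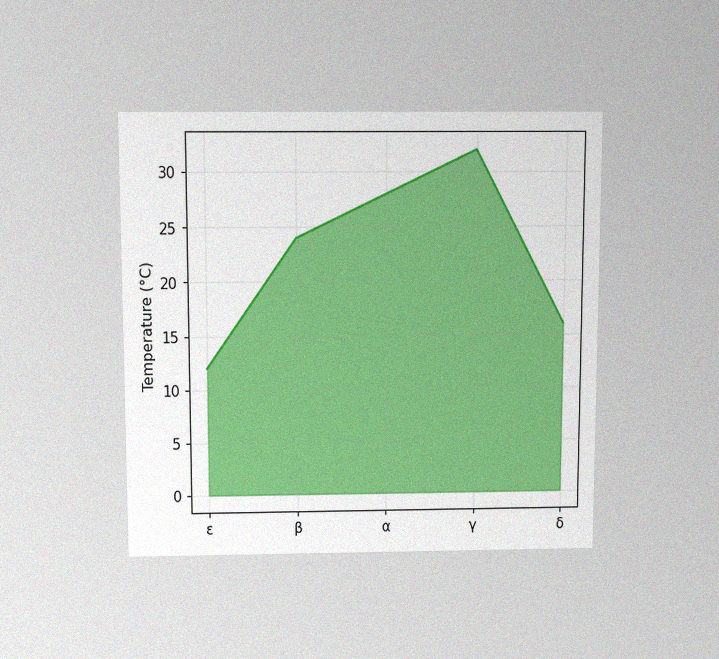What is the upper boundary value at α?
28°C

The chart is viewed slightly from above, with some photo noise. At α the upper boundary is at 28°C.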